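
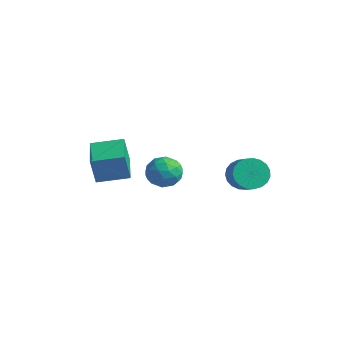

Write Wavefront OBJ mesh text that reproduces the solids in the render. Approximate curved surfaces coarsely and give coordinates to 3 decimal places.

v 0.966 4.057 -1.067
v 1.516 4.926 -1.363
v 2.745 4.411 -0.59
v 2.194 3.543 -0.293
v 1.331 5.059 -0.981
v 2.56 4.545 -0.208
v 1.084 5.019 -0.614
v 2.312 4.505 0.159
v 0.815 4.813 -0.325
v 2.044 4.299 0.448
v 0.573 4.477 -0.164
v 1.802 3.962 0.609
v 0.399 4.067 -0.159
v 1.627 3.553 0.614
v 0.323 3.656 -0.311
v 1.551 3.142 0.462
v 0.357 3.314 -0.594
v 1.586 2.8 0.179
v 0.498 3.101 -0.959
v 1.726 2.587 -0.185
v 0.719 3.053 -1.342
v 1.947 2.539 -0.569
v 0.982 3.179 -1.677
v 2.211 2.664 -0.904
v 1.243 3.456 -1.907
v 2.472 2.942 -1.134
v 1.456 3.838 -1.992
v 2.685 3.323 -1.219
v 1.584 4.257 -1.916
v 2.813 3.743 -1.143
v 1.605 4.642 -1.694
v 2.834 4.128 -0.921
v -2.243 -3.703 -0.369
v -2.244 -4.076 1.351
v -3.979 -2.414 -0.091
v -3.98 -2.787 1.629
v -1.1 -2.233 -0.049
v -1.101 -2.606 1.671
v -2.836 -0.944 0.229
v -2.837 -1.317 1.949
v 0.282 -1.356 0.646
v 1.18 -0.756 0.731
v 1.04 -2.624 1.589
v 1.938 -2.024 1.674
v 1.034 -1.721 2.187
v 0.565 -0.937 1.604
v 1.655 -2.443 0.716
v 1.186 -1.659 0.133
v 2.028 -1.428 0.774
v 1.644 -0.982 1.683
v 0.576 -2.398 0.637
v 0.192 -1.952 1.546
v 0.664 -0.945 0.606
v 1.556 -2.435 1.714
v 1.024 -2.257 2.016
v 1.552 -1.904 2.065
v 0.303 -1.051 1.119
v 0.831 -0.699 1.169
v 0.745 -1.265 2.025
v 1.389 -2.681 1.151
v 1.917 -2.329 1.201
v 0.668 -1.476 0.255
v 1.196 -1.123 0.304
v 1.475 -2.115 0.295
v 1.691 -0.987 0.681
v 2.136 -1.732 1.235
v 1.97 -1.979 0.672
v 1.694 -1.518 0.329
v 1.465 -0.725 1.215
v 1.911 -1.47 1.769
v 1.379 -1.291 2.071
v 1.104 -0.831 1.728
v 1.964 -1.12 1.24
v 0.309 -1.91 0.551
v 0.755 -2.655 1.105
v 1.116 -2.549 0.592
v 0.841 -2.089 0.249
v 0.084 -1.648 1.085
v 0.529 -2.393 1.639
v 0.526 -1.862 1.991
v 0.25 -1.401 1.648
v 0.256 -2.26 1.08
f 2 1 5
f 2 5 3
f 3 5 6
f 3 6 4
f 5 1 7
f 5 7 6
f 6 7 8
f 6 8 4
f 7 1 9
f 7 9 8
f 8 9 10
f 8 10 4
f 9 1 11
f 9 11 10
f 10 11 12
f 10 12 4
f 11 1 13
f 11 13 12
f 12 13 14
f 12 14 4
f 13 1 15
f 13 15 14
f 14 15 16
f 14 16 4
f 15 1 17
f 15 17 16
f 16 17 18
f 16 18 4
f 17 1 19
f 17 19 18
f 18 19 20
f 18 20 4
f 19 1 21
f 19 21 20
f 20 21 22
f 20 22 4
f 21 1 23
f 21 23 22
f 22 23 24
f 22 24 4
f 23 1 25
f 23 25 24
f 24 25 26
f 24 26 4
f 25 1 27
f 25 27 26
f 26 27 28
f 26 28 4
f 27 1 29
f 27 29 28
f 28 29 30
f 28 30 4
f 29 1 31
f 29 31 30
f 30 31 32
f 30 32 4
f 31 1 2
f 31 2 32
f 32 2 3
f 32 3 4
f 34 36 33
f 37 34 33
f 33 36 35
f 35 37 33
f 34 40 36
f 38 34 37
f 38 40 34
f 36 40 35
f 39 37 35
f 35 40 39
f 39 38 37
f 40 38 39
f 41 78 57
f 78 52 81
f 57 81 46
f 78 81 57
f 41 57 53
f 57 46 58
f 53 58 42
f 57 58 53
f 41 53 62
f 53 42 63
f 62 63 48
f 53 63 62
f 41 62 74
f 62 48 77
f 74 77 51
f 62 77 74
f 41 74 78
f 74 51 82
f 78 82 52
f 74 82 78
f 42 58 69
f 58 46 72
f 69 72 50
f 58 72 69
f 46 81 59
f 81 52 80
f 59 80 45
f 81 80 59
f 52 82 79
f 82 51 75
f 79 75 43
f 82 75 79
f 51 77 76
f 77 48 64
f 76 64 47
f 77 64 76
f 48 63 68
f 63 42 65
f 68 65 49
f 63 65 68
f 44 70 56
f 70 50 71
f 56 71 45
f 70 71 56
f 44 56 54
f 56 45 55
f 54 55 43
f 56 55 54
f 44 54 61
f 54 43 60
f 61 60 47
f 54 60 61
f 44 61 66
f 61 47 67
f 66 67 49
f 61 67 66
f 44 66 70
f 66 49 73
f 70 73 50
f 66 73 70
f 45 71 59
f 71 50 72
f 59 72 46
f 71 72 59
f 43 55 79
f 55 45 80
f 79 80 52
f 55 80 79
f 47 60 76
f 60 43 75
f 76 75 51
f 60 75 76
f 49 67 68
f 67 47 64
f 68 64 48
f 67 64 68
f 50 73 69
f 73 49 65
f 69 65 42
f 73 65 69



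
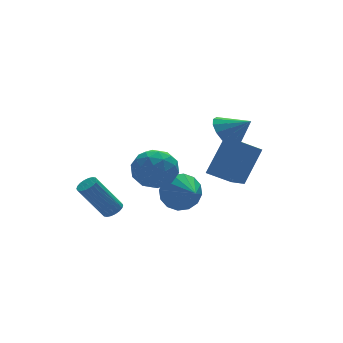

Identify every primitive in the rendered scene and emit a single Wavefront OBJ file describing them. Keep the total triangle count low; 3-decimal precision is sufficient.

v -1.549 -3.19 1.239
v -0.587 -2.775 1.408
v -1.353 -4.205 2.612
v -0.391 -3.79 2.781
v -1.258 -3.197 2.932
v -1.38 -2.57 2.084
v -0.56 -4.41 1.936
v -0.682 -3.783 1.088
v 0.025 -3.529 1.839
v -0.407 -2.779 2.455
v -1.533 -4.201 1.565
v -1.965 -3.451 2.181
v -1.085 -2.894 1.203
v -0.855 -4.086 2.817
v -1.365 -3.738 2.906
v -0.799 -3.494 3.005
v -1.551 -2.773 1.6
v -0.985 -2.529 1.7
v -1.38 -2.777 2.596
v -0.955 -4.451 2.32
v -0.389 -4.207 2.42
v -1.141 -3.486 1.015
v -0.575 -3.242 1.114
v -0.56 -4.203 1.424
v -0.16 -3.093 1.556
v -0.045 -3.689 2.363
v -0.145 -4.054 1.866
v -0.216 -3.685 1.367
v -0.414 -2.652 1.918
v -0.298 -3.248 2.725
v -0.809 -2.9 2.814
v -0.88 -2.531 2.315
v -0.054 -3.095 2.171
v -1.642 -3.732 1.295
v -1.526 -4.328 2.102
v -1.06 -4.449 1.705
v -1.131 -4.08 1.206
v -1.895 -3.291 1.657
v -1.78 -3.887 2.464
v -1.724 -3.295 2.653
v -1.795 -2.926 2.154
v -1.886 -3.885 1.849
v 1.865 0.064 -1.707
v 2.55 -0.239 -2.414
v 1.855 -1.484 -1.053
v 2.843 -0.067 -2.003
v 2.873 0.14 -1.512
v 2.633 0.327 -1.074
v 2.188 0.443 -0.806
v 1.655 0.457 -0.779
v 1.179 0.367 -1.001
v 0.887 0.194 -1.412
v 0.856 -0.013 -1.902
v 1.096 -0.199 -2.34
v 1.542 -0.316 -2.609
v 2.074 -0.33 -2.636
v 3.263 -3.286 0.096
v 2.214 -2.948 0.727
v 3.367 -1.839 -0.505
v 2.318 -1.501 0.126
v 4.382 -2.719 1.654
v 3.333 -2.381 2.285
v 4.486 -1.272 1.053
v 3.437 -0.934 1.684
v -1.093 0.694 -2.454
v -0.811 0.318 -2.21
v -1.905 0.61 -0.501
v -2.187 0.986 -0.746
v -0.688 0.514 -2.164
v -1.782 0.805 -0.455
v -0.645 0.745 -2.176
v -1.739 1.037 -0.467
v -0.69 0.967 -2.243
v -1.785 1.259 -0.534
v -0.816 1.134 -2.352
v -1.91 1.426 -0.643
v -0.996 1.214 -2.481
v -2.09 1.506 -0.773
v -1.196 1.192 -2.605
v -2.29 1.484 -0.896
v -1.375 1.07 -2.699
v -2.469 1.362 -0.99
v -1.498 0.875 -2.745
v -2.592 1.166 -1.036
v -1.541 0.643 -2.733
v -2.635 0.935 -1.024
v -1.495 0.421 -2.666
v -2.59 0.713 -0.957
v -1.37 0.254 -2.557
v -2.464 0.546 -0.848
v -1.19 0.174 -2.427
v -2.284 0.466 -0.719
v -0.99 0.196 -2.304
v -2.084 0.488 -0.595
v 2.185 -3.648 3.537
v 2.847 -3.542 2.907
v 3.015 -4.272 4.303
v 2.879 -3.157 3.185
v 2.725 -2.904 3.558
v 2.427 -2.85 3.925
v 2.064 -3.01 4.189
v 1.733 -3.341 4.277
v 1.524 -3.754 4.168
v 1.491 -4.139 3.889
v 1.645 -4.392 3.516
v 1.943 -4.446 3.149
v 2.306 -4.286 2.886
v 2.637 -3.955 2.797
f 1 38 17
f 38 12 41
f 17 41 6
f 38 41 17
f 1 17 13
f 17 6 18
f 13 18 2
f 17 18 13
f 1 13 22
f 13 2 23
f 22 23 8
f 13 23 22
f 1 22 34
f 22 8 37
f 34 37 11
f 22 37 34
f 1 34 38
f 34 11 42
f 38 42 12
f 34 42 38
f 2 18 29
f 18 6 32
f 29 32 10
f 18 32 29
f 6 41 19
f 41 12 40
f 19 40 5
f 41 40 19
f 12 42 39
f 42 11 35
f 39 35 3
f 42 35 39
f 11 37 36
f 37 8 24
f 36 24 7
f 37 24 36
f 8 23 28
f 23 2 25
f 28 25 9
f 23 25 28
f 4 30 16
f 30 10 31
f 16 31 5
f 30 31 16
f 4 16 14
f 16 5 15
f 14 15 3
f 16 15 14
f 4 14 21
f 14 3 20
f 21 20 7
f 14 20 21
f 4 21 26
f 21 7 27
f 26 27 9
f 21 27 26
f 4 26 30
f 26 9 33
f 30 33 10
f 26 33 30
f 5 31 19
f 31 10 32
f 19 32 6
f 31 32 19
f 3 15 39
f 15 5 40
f 39 40 12
f 15 40 39
f 7 20 36
f 20 3 35
f 36 35 11
f 20 35 36
f 9 27 28
f 27 7 24
f 28 24 8
f 27 24 28
f 10 33 29
f 33 9 25
f 29 25 2
f 33 25 29
f 44 43 46
f 44 46 45
f 46 43 47
f 46 47 45
f 47 43 48
f 47 48 45
f 48 43 49
f 48 49 45
f 49 43 50
f 49 50 45
f 50 43 51
f 50 51 45
f 51 43 52
f 51 52 45
f 52 43 53
f 52 53 45
f 53 43 54
f 53 54 45
f 54 43 55
f 54 55 45
f 55 43 56
f 55 56 45
f 56 43 44
f 56 44 45
f 58 60 57
f 61 58 57
f 57 60 59
f 59 61 57
f 58 64 60
f 62 58 61
f 62 64 58
f 60 64 59
f 63 61 59
f 59 64 63
f 63 62 61
f 64 62 63
f 66 65 69
f 66 69 67
f 67 69 70
f 67 70 68
f 69 65 71
f 69 71 70
f 70 71 72
f 70 72 68
f 71 65 73
f 71 73 72
f 72 73 74
f 72 74 68
f 73 65 75
f 73 75 74
f 74 75 76
f 74 76 68
f 75 65 77
f 75 77 76
f 76 77 78
f 76 78 68
f 77 65 79
f 77 79 78
f 78 79 80
f 78 80 68
f 79 65 81
f 79 81 80
f 80 81 82
f 80 82 68
f 81 65 83
f 81 83 82
f 82 83 84
f 82 84 68
f 83 65 85
f 83 85 84
f 84 85 86
f 84 86 68
f 85 65 87
f 85 87 86
f 86 87 88
f 86 88 68
f 87 65 89
f 87 89 88
f 88 89 90
f 88 90 68
f 89 65 91
f 89 91 90
f 90 91 92
f 90 92 68
f 91 65 93
f 91 93 92
f 92 93 94
f 92 94 68
f 93 65 66
f 93 66 94
f 94 66 67
f 94 67 68
f 96 95 98
f 96 98 97
f 98 95 99
f 98 99 97
f 99 95 100
f 99 100 97
f 100 95 101
f 100 101 97
f 101 95 102
f 101 102 97
f 102 95 103
f 102 103 97
f 103 95 104
f 103 104 97
f 104 95 105
f 104 105 97
f 105 95 106
f 105 106 97
f 106 95 107
f 106 107 97
f 107 95 108
f 107 108 97
f 108 95 96
f 108 96 97



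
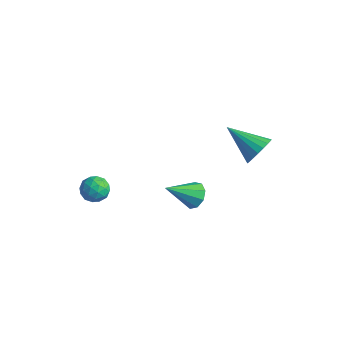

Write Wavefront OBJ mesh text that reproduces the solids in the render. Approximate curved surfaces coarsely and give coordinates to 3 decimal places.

v 2.136 3.637 2.461
v 2.569 3.383 3.208
v 0.304 3.323 3.419
v 2.528 3.778 3.259
v 2.409 4.146 3.152
v 2.236 4.412 2.908
v 2.043 4.525 2.576
v 1.868 4.463 2.221
v 1.746 4.236 1.914
v 1.702 3.892 1.715
v 1.743 3.496 1.664
v 1.862 3.129 1.771
v 2.035 2.863 2.015
v 2.228 2.75 2.347
v 2.403 2.812 2.702
v 2.525 3.038 3.009
v -3.087 -2.744 0.346
v -2.612 -2.185 0.636
v -2.848 -3.475 1.364
v -2.373 -2.916 1.654
v -3.151 -2.794 1.619
v -3.299 -2.342 0.99
v -2.161 -3.318 1.01
v -2.309 -2.866 0.381
v -2.04 -2.54 1.046
v -2.652 -2.216 1.423
v -2.808 -3.444 0.577
v -3.42 -3.12 0.954
v -2.871 -2.4 0.402
v -2.589 -3.26 1.598
v -3.047 -3.188 1.578
v -2.768 -2.86 1.748
v -3.274 -2.492 0.61
v -2.995 -2.164 0.781
v -3.312 -2.522 1.358
v -2.465 -3.496 1.219
v -2.186 -3.168 1.39
v -2.692 -2.8 0.252
v -2.413 -2.472 0.422
v -2.148 -3.138 0.642
v -2.255 -2.28 0.814
v -2.115 -2.71 1.412
v -1.99 -2.946 1.033
v -2.077 -2.681 0.663
v -2.615 -2.09 1.035
v -2.475 -2.52 1.633
v -2.932 -2.448 1.613
v -3.019 -2.182 1.243
v -2.279 -2.298 1.276
v -2.985 -3.14 0.367
v -2.845 -3.57 0.965
v -2.441 -3.478 0.757
v -2.528 -3.212 0.387
v -3.345 -2.95 0.588
v -3.205 -3.38 1.186
v -3.383 -2.979 1.337
v -3.47 -2.714 0.967
v -3.181 -3.362 0.724
v 1.747 -0.676 1.983
v 2.342 -1.121 1.826
v 1.073 -1.984 3.137
v 2.45 -0.817 2.233
v 2.229 -0.447 2.524
v 1.782 -0.184 2.561
v 1.319 -0.151 2.328
v 1.056 -0.364 1.933
v 1.116 -0.723 1.562
v 1.471 -1.06 1.387
v 1.956 -1.217 1.492
f 2 1 4
f 2 4 3
f 4 1 5
f 4 5 3
f 5 1 6
f 5 6 3
f 6 1 7
f 6 7 3
f 7 1 8
f 7 8 3
f 8 1 9
f 8 9 3
f 9 1 10
f 9 10 3
f 10 1 11
f 10 11 3
f 11 1 12
f 11 12 3
f 12 1 13
f 12 13 3
f 13 1 14
f 13 14 3
f 14 1 15
f 14 15 3
f 15 1 16
f 15 16 3
f 16 1 2
f 16 2 3
f 17 54 33
f 54 28 57
f 33 57 22
f 54 57 33
f 17 33 29
f 33 22 34
f 29 34 18
f 33 34 29
f 17 29 38
f 29 18 39
f 38 39 24
f 29 39 38
f 17 38 50
f 38 24 53
f 50 53 27
f 38 53 50
f 17 50 54
f 50 27 58
f 54 58 28
f 50 58 54
f 18 34 45
f 34 22 48
f 45 48 26
f 34 48 45
f 22 57 35
f 57 28 56
f 35 56 21
f 57 56 35
f 28 58 55
f 58 27 51
f 55 51 19
f 58 51 55
f 27 53 52
f 53 24 40
f 52 40 23
f 53 40 52
f 24 39 44
f 39 18 41
f 44 41 25
f 39 41 44
f 20 46 32
f 46 26 47
f 32 47 21
f 46 47 32
f 20 32 30
f 32 21 31
f 30 31 19
f 32 31 30
f 20 30 37
f 30 19 36
f 37 36 23
f 30 36 37
f 20 37 42
f 37 23 43
f 42 43 25
f 37 43 42
f 20 42 46
f 42 25 49
f 46 49 26
f 42 49 46
f 21 47 35
f 47 26 48
f 35 48 22
f 47 48 35
f 19 31 55
f 31 21 56
f 55 56 28
f 31 56 55
f 23 36 52
f 36 19 51
f 52 51 27
f 36 51 52
f 25 43 44
f 43 23 40
f 44 40 24
f 43 40 44
f 26 49 45
f 49 25 41
f 45 41 18
f 49 41 45
f 60 59 62
f 60 62 61
f 62 59 63
f 62 63 61
f 63 59 64
f 63 64 61
f 64 59 65
f 64 65 61
f 65 59 66
f 65 66 61
f 66 59 67
f 66 67 61
f 67 59 68
f 67 68 61
f 68 59 69
f 68 69 61
f 69 59 60
f 69 60 61



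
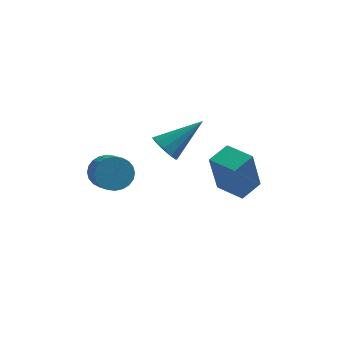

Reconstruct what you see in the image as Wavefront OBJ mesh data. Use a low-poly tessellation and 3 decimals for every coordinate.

v -0.91 2.191 0.705
v -0.377 2.107 0.128
v 0.61 2.969 1.995
v -0.572 2.553 0.089
v -0.897 2.86 0.286
v -1.226 2.912 0.642
v -1.435 2.688 1.023
v -1.443 2.275 1.282
v -1.247 1.829 1.321
v -0.923 1.521 1.124
v -0.593 1.469 0.768
v -0.385 1.693 0.387
v 2.506 0.207 -0.753
v 2.186 -0.265 1.258
v 1.401 1.034 -0.734
v 1.082 0.562 1.277
v 3.178 1.098 -0.437
v 2.859 0.626 1.574
v 2.074 1.925 -0.418
v 1.754 1.453 1.593
v -2.889 -0.897 1.296
v -2.391 -0.393 1.728
v -1.954 -1.278 2.257
v -2.451 -1.783 1.824
v -2.651 -0.406 1.921
v -2.213 -1.292 2.45
v -2.947 -0.494 2.019
v -2.509 -1.379 2.547
v -3.234 -0.644 2.007
v -2.796 -1.529 2.535
v -3.469 -0.832 1.886
v -3.031 -1.717 2.415
v -3.615 -1.03 1.676
v -3.177 -1.915 2.204
v -3.651 -1.207 1.407
v -3.213 -2.093 1.936
v -3.57 -1.338 1.122
v -3.133 -2.223 1.651
v -3.386 -1.402 0.863
v -2.949 -2.287 1.392
v -3.127 -1.388 0.67
v -2.689 -2.274 1.199
v -2.831 -1.301 0.573
v -2.393 -2.186 1.101
v -2.544 -1.151 0.585
v -2.106 -2.036 1.113
v -2.309 -0.963 0.705
v -1.871 -1.848 1.234
v -2.163 -0.765 0.916
v -1.725 -1.65 1.444
v -2.127 -0.587 1.184
v -1.689 -1.473 1.713
v -2.207 -0.457 1.469
v -1.77 -1.342 1.998
f 2 1 4
f 2 4 3
f 4 1 5
f 4 5 3
f 5 1 6
f 5 6 3
f 6 1 7
f 6 7 3
f 7 1 8
f 7 8 3
f 8 1 9
f 8 9 3
f 9 1 10
f 9 10 3
f 10 1 11
f 10 11 3
f 11 1 12
f 11 12 3
f 12 1 2
f 12 2 3
f 14 16 13
f 17 14 13
f 13 16 15
f 15 17 13
f 14 20 16
f 18 14 17
f 18 20 14
f 16 20 15
f 19 17 15
f 15 20 19
f 19 18 17
f 20 18 19
f 22 21 25
f 22 25 23
f 23 25 26
f 23 26 24
f 25 21 27
f 25 27 26
f 26 27 28
f 26 28 24
f 27 21 29
f 27 29 28
f 28 29 30
f 28 30 24
f 29 21 31
f 29 31 30
f 30 31 32
f 30 32 24
f 31 21 33
f 31 33 32
f 32 33 34
f 32 34 24
f 33 21 35
f 33 35 34
f 34 35 36
f 34 36 24
f 35 21 37
f 35 37 36
f 36 37 38
f 36 38 24
f 37 21 39
f 37 39 38
f 38 39 40
f 38 40 24
f 39 21 41
f 39 41 40
f 40 41 42
f 40 42 24
f 41 21 43
f 41 43 42
f 42 43 44
f 42 44 24
f 43 21 45
f 43 45 44
f 44 45 46
f 44 46 24
f 45 21 47
f 45 47 46
f 46 47 48
f 46 48 24
f 47 21 49
f 47 49 48
f 48 49 50
f 48 50 24
f 49 21 51
f 49 51 50
f 50 51 52
f 50 52 24
f 51 21 53
f 51 53 52
f 52 53 54
f 52 54 24
f 53 21 22
f 53 22 54
f 54 22 23
f 54 23 24



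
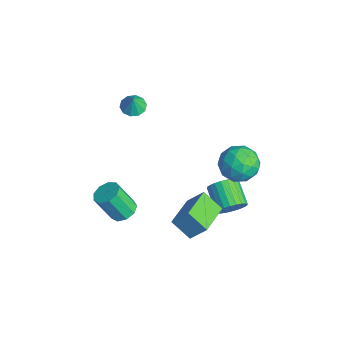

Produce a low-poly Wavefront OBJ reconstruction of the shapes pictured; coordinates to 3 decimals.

v 1.348 2.784 -2.895
v 1.753 2.506 -2.105
v 0.237 2.537 -1.316
v -0.168 2.816 -2.105
v 1.777 2.867 -2.073
v 0.261 2.898 -1.284
v 1.736 3.215 -2.167
v 0.219 3.246 -1.378
v 1.635 3.498 -2.371
v 0.119 3.529 -1.582
v 1.491 3.672 -2.655
v -0.026 3.703 -1.866
v 1.325 3.711 -2.975
v -0.191 3.742 -2.186
v 1.163 3.609 -3.283
v -0.354 3.64 -2.494
v 1.029 3.381 -3.532
v -0.488 3.412 -2.743
v 0.943 3.063 -3.684
v -0.573 3.094 -2.895
v 0.919 2.702 -3.716
v -0.597 2.733 -2.927
v 0.961 2.354 -3.622
v -0.556 2.385 -2.833
v 1.061 2.071 -3.418
v -0.455 2.102 -2.629
v 1.206 1.897 -3.134
v -0.311 1.928 -2.345
v 1.371 1.858 -2.814
v -0.145 1.889 -2.025
v 1.534 1.96 -2.506
v 0.017 1.991 -1.717
v 1.668 2.188 -2.257
v 0.151 2.219 -1.468
v -0.876 -2.808 -3.307
v -0.043 -2.932 -3.193
v -0.411 -3.816 -1.46
v -1.244 -3.692 -1.573
v -0.2 -2.421 -2.966
v -0.568 -3.305 -1.233
v -0.674 -2.091 -2.898
v -1.042 -2.974 -1.165
v -1.242 -2.096 -3.021
v -1.61 -2.98 -1.288
v -1.639 -2.435 -3.278
v -2.007 -3.318 -1.545
v -1.679 -2.948 -3.548
v -2.047 -3.832 -1.815
v -1.343 -3.396 -3.705
v -1.711 -4.28 -1.972
v -0.788 -3.569 -3.676
v -1.156 -4.452 -1.943
v -0.275 -3.386 -3.473
v -0.643 -4.269 -1.74
v 0.618 0.407 -1.986
v 1.156 1.175 -0.854
v 1.502 1.162 -2.918
v 2.041 1.929 -1.786
v 2.179 -1.089 -1.714
v 2.718 -0.322 -0.582
v 3.064 -0.335 -2.646
v 3.602 0.433 -1.514
v -0.242 4.771 -0.399
v 0.953 4.51 -0.088
v -0.713 2.79 -0.252
v 0.482 2.529 0.059
v -0.254 3.165 0.862
v 0.036 4.389 0.771
v 0.204 2.911 -1.111
v 0.494 4.135 -1.202
v 1.228 3.36 -0.528
v 0.945 3.518 0.691
v -0.705 3.782 -1.031
v -0.988 3.94 0.188
v 0.397 4.814 -0.256
v -0.157 2.486 -0.084
v -0.59 2.859 0.388
v 0.113 2.706 0.571
v -0.142 4.744 0.249
v 0.56 4.59 0.432
v -0.149 3.8 0.99
v -0.32 2.71 -0.772
v 0.382 2.556 -0.589
v 0.127 4.594 -0.911
v 0.83 4.441 -0.728
v 0.389 3.5 -1.33
v 1.261 3.985 -0.332
v 0.984 2.821 -0.246
v 0.82 3.045 -0.934
v 0.991 3.765 -0.987
v 1.094 4.078 0.385
v 0.818 2.913 0.471
v 0.385 3.287 0.943
v 0.556 4.007 0.89
v 1.256 3.402 0.126
v -0.578 4.387 -0.811
v -0.854 3.222 -0.725
v -0.316 3.293 -1.23
v -0.145 4.013 -1.283
v -0.744 4.479 -0.094
v -1.021 3.315 -0.008
v -0.751 3.535 0.647
v -0.58 4.255 0.594
v -1.016 3.898 -0.466
v -4.028 -1.1 2.898
v -3.477 -0.592 2.769
v -3.672 -1.22 3.942
v -3.855 -0.36 2.924
v -4.298 -0.41 3.07
v -4.639 -0.724 3.15
v -4.746 -1.181 3.133
v -4.579 -1.607 3.027
v -4.202 -1.839 2.872
v -3.758 -1.789 2.726
v -3.417 -1.475 2.646
v -3.31 -1.018 2.662
f 2 1 5
f 2 5 3
f 3 5 6
f 3 6 4
f 5 1 7
f 5 7 6
f 6 7 8
f 6 8 4
f 7 1 9
f 7 9 8
f 8 9 10
f 8 10 4
f 9 1 11
f 9 11 10
f 10 11 12
f 10 12 4
f 11 1 13
f 11 13 12
f 12 13 14
f 12 14 4
f 13 1 15
f 13 15 14
f 14 15 16
f 14 16 4
f 15 1 17
f 15 17 16
f 16 17 18
f 16 18 4
f 17 1 19
f 17 19 18
f 18 19 20
f 18 20 4
f 19 1 21
f 19 21 20
f 20 21 22
f 20 22 4
f 21 1 23
f 21 23 22
f 22 23 24
f 22 24 4
f 23 1 25
f 23 25 24
f 24 25 26
f 24 26 4
f 25 1 27
f 25 27 26
f 26 27 28
f 26 28 4
f 27 1 29
f 27 29 28
f 28 29 30
f 28 30 4
f 29 1 31
f 29 31 30
f 30 31 32
f 30 32 4
f 31 1 33
f 31 33 32
f 32 33 34
f 32 34 4
f 33 1 2
f 33 2 34
f 34 2 3
f 34 3 4
f 36 35 39
f 36 39 37
f 37 39 40
f 37 40 38
f 39 35 41
f 39 41 40
f 40 41 42
f 40 42 38
f 41 35 43
f 41 43 42
f 42 43 44
f 42 44 38
f 43 35 45
f 43 45 44
f 44 45 46
f 44 46 38
f 45 35 47
f 45 47 46
f 46 47 48
f 46 48 38
f 47 35 49
f 47 49 48
f 48 49 50
f 48 50 38
f 49 35 51
f 49 51 50
f 50 51 52
f 50 52 38
f 51 35 53
f 51 53 52
f 52 53 54
f 52 54 38
f 53 35 36
f 53 36 54
f 54 36 37
f 54 37 38
f 56 58 55
f 59 56 55
f 55 58 57
f 57 59 55
f 56 62 58
f 60 56 59
f 60 62 56
f 58 62 57
f 61 59 57
f 57 62 61
f 61 60 59
f 62 60 61
f 63 100 79
f 100 74 103
f 79 103 68
f 100 103 79
f 63 79 75
f 79 68 80
f 75 80 64
f 79 80 75
f 63 75 84
f 75 64 85
f 84 85 70
f 75 85 84
f 63 84 96
f 84 70 99
f 96 99 73
f 84 99 96
f 63 96 100
f 96 73 104
f 100 104 74
f 96 104 100
f 64 80 91
f 80 68 94
f 91 94 72
f 80 94 91
f 68 103 81
f 103 74 102
f 81 102 67
f 103 102 81
f 74 104 101
f 104 73 97
f 101 97 65
f 104 97 101
f 73 99 98
f 99 70 86
f 98 86 69
f 99 86 98
f 70 85 90
f 85 64 87
f 90 87 71
f 85 87 90
f 66 92 78
f 92 72 93
f 78 93 67
f 92 93 78
f 66 78 76
f 78 67 77
f 76 77 65
f 78 77 76
f 66 76 83
f 76 65 82
f 83 82 69
f 76 82 83
f 66 83 88
f 83 69 89
f 88 89 71
f 83 89 88
f 66 88 92
f 88 71 95
f 92 95 72
f 88 95 92
f 67 93 81
f 93 72 94
f 81 94 68
f 93 94 81
f 65 77 101
f 77 67 102
f 101 102 74
f 77 102 101
f 69 82 98
f 82 65 97
f 98 97 73
f 82 97 98
f 71 89 90
f 89 69 86
f 90 86 70
f 89 86 90
f 72 95 91
f 95 71 87
f 91 87 64
f 95 87 91
f 106 105 108
f 106 108 107
f 108 105 109
f 108 109 107
f 109 105 110
f 109 110 107
f 110 105 111
f 110 111 107
f 111 105 112
f 111 112 107
f 112 105 113
f 112 113 107
f 113 105 114
f 113 114 107
f 114 105 115
f 114 115 107
f 115 105 116
f 115 116 107
f 116 105 106
f 116 106 107



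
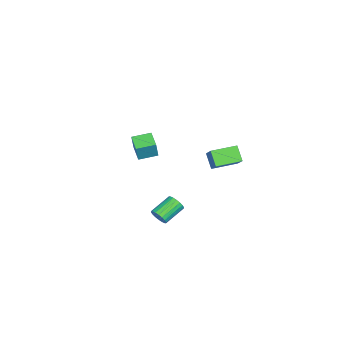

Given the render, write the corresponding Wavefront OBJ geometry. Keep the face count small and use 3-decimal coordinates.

v -0.072 2.962 -2.014
v -0.606 2.528 -1.221
v -0.88 4.195 -1.883
v -1.414 3.761 -1.089
v 0.794 3.439 -1.171
v 0.26 3.005 -0.377
v -0.014 4.672 -1.039
v -0.548 4.238 -0.246
v -3.914 -2.563 -3.77
v -3.57 -2.583 -2.684
v -4.448 -1.562 -3.583
v -4.103 -1.582 -2.496
v -2.957 -1.998 -4.064
v -2.612 -2.018 -2.977
v -3.49 -0.997 -3.876
v -3.146 -1.017 -2.79
v 4.156 1.287 -3.298
v 4.474 1.39 -2.874
v 3.462 2.056 -2.278
v 3.144 1.953 -2.702
v 4.513 1.579 -3.017
v 3.501 2.245 -2.421
v 4.482 1.71 -3.216
v 3.47 2.375 -2.62
v 4.386 1.757 -3.432
v 3.374 2.423 -2.836
v 4.245 1.711 -3.62
v 3.233 2.377 -3.025
v 4.086 1.581 -3.745
v 3.074 2.247 -3.15
v 3.941 1.393 -3.782
v 2.929 2.059 -3.186
v 3.838 1.184 -3.722
v 2.826 1.85 -3.126
v 3.799 0.995 -3.579
v 2.787 1.661 -2.983
v 3.83 0.865 -3.38
v 2.818 1.53 -2.784
v 3.926 0.817 -3.164
v 2.914 1.483 -2.568
v 4.067 0.863 -2.975
v 3.055 1.529 -2.38
v 4.226 0.993 -2.85
v 3.214 1.659 -2.255
v 4.371 1.181 -2.814
v 3.359 1.847 -2.218
f 2 4 1
f 5 2 1
f 1 4 3
f 3 5 1
f 2 8 4
f 6 2 5
f 6 8 2
f 4 8 3
f 7 5 3
f 3 8 7
f 7 6 5
f 8 6 7
f 10 12 9
f 13 10 9
f 9 12 11
f 11 13 9
f 10 16 12
f 14 10 13
f 14 16 10
f 12 16 11
f 15 13 11
f 11 16 15
f 15 14 13
f 16 14 15
f 18 17 21
f 18 21 19
f 19 21 22
f 19 22 20
f 21 17 23
f 21 23 22
f 22 23 24
f 22 24 20
f 23 17 25
f 23 25 24
f 24 25 26
f 24 26 20
f 25 17 27
f 25 27 26
f 26 27 28
f 26 28 20
f 27 17 29
f 27 29 28
f 28 29 30
f 28 30 20
f 29 17 31
f 29 31 30
f 30 31 32
f 30 32 20
f 31 17 33
f 31 33 32
f 32 33 34
f 32 34 20
f 33 17 35
f 33 35 34
f 34 35 36
f 34 36 20
f 35 17 37
f 35 37 36
f 36 37 38
f 36 38 20
f 37 17 39
f 37 39 38
f 38 39 40
f 38 40 20
f 39 17 41
f 39 41 40
f 40 41 42
f 40 42 20
f 41 17 43
f 41 43 42
f 42 43 44
f 42 44 20
f 43 17 45
f 43 45 44
f 44 45 46
f 44 46 20
f 45 17 18
f 45 18 46
f 46 18 19
f 46 19 20



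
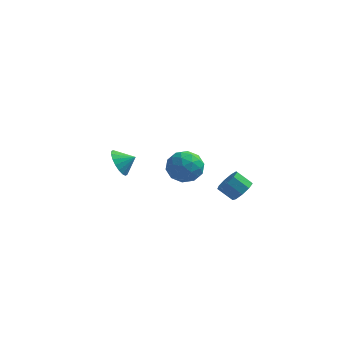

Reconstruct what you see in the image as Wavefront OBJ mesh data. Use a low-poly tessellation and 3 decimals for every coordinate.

v 1.829 -2.183 0.756
v 2.376 -3.071 0.956
v 0.824 -3.049 -0.336
v 1.371 -3.937 -0.136
v 0.752 -3.515 0.616
v 1.373 -2.98 1.291
v 1.827 -3.14 -0.671
v 2.448 -2.605 0.004
v 2.376 -3.662 0.074
v 1.711 -3.894 0.869
v 1.489 -2.226 -0.249
v 0.824 -2.458 0.546
v 2.191 -2.551 0.952
v 1.009 -3.569 -0.332
v 0.645 -3.321 0.11
v 0.967 -3.843 0.227
v 1.601 -2.498 1.149
v 1.923 -3.019 1.266
v 0.968 -3.28 1.066
v 1.277 -3.101 -0.646
v 1.599 -3.622 -0.529
v 2.233 -2.277 0.393
v 2.555 -2.799 0.51
v 2.232 -2.84 -0.446
v 2.512 -3.421 0.551
v 1.921 -3.929 -0.091
v 2.189 -3.461 -0.405
v 2.555 -3.147 -0.008
v 2.121 -3.557 1.018
v 1.531 -4.065 0.376
v 1.166 -3.817 0.818
v 1.531 -3.503 1.215
v 2.121 -3.904 0.5
v 1.669 -2.055 0.244
v 1.079 -2.563 -0.398
v 1.669 -2.617 -0.595
v 2.034 -2.303 -0.198
v 1.279 -2.191 0.711
v 0.688 -2.699 0.069
v 0.645 -2.973 0.628
v 1.011 -2.659 1.025
v 1.079 -2.216 0.12
v -3.526 2.183 -3.357
v -3.163 2.503 -4.185
v -2.654 2.417 -2.883
v -3.346 2.852 -4.021
v -3.565 3.069 -3.725
v -3.776 3.11 -3.355
v -3.938 2.967 -2.987
v -4.018 2.67 -2.691
v -4.001 2.275 -2.527
v -3.89 1.863 -2.528
v -3.707 1.514 -2.692
v -3.488 1.297 -2.989
v -3.277 1.256 -3.358
v -3.115 1.398 -3.727
v -3.035 1.696 -4.022
v -3.052 2.09 -4.186
v 4.406 -1.942 -1.783
v 4.822 -2.317 -1.254
v 3.99 -2.272 -0.568
v 3.574 -1.898 -1.097
v 4.892 -1.797 -1.203
v 4.059 -1.753 -0.517
v 4.734 -1.345 -1.424
v 3.902 -1.301 -0.737
v 4.423 -1.173 -1.812
v 3.59 -1.129 -1.126
v 4.104 -1.36 -2.187
v 3.272 -1.316 -1.501
v 3.927 -1.82 -2.373
v 3.094 -1.776 -1.687
v 3.974 -2.337 -2.283
v 3.141 -2.293 -1.597
v 4.223 -2.669 -1.959
v 3.39 -2.625 -1.273
v 4.558 -2.661 -1.553
v 3.725 -2.617 -0.866
f 1 38 17
f 38 12 41
f 17 41 6
f 38 41 17
f 1 17 13
f 17 6 18
f 13 18 2
f 17 18 13
f 1 13 22
f 13 2 23
f 22 23 8
f 13 23 22
f 1 22 34
f 22 8 37
f 34 37 11
f 22 37 34
f 1 34 38
f 34 11 42
f 38 42 12
f 34 42 38
f 2 18 29
f 18 6 32
f 29 32 10
f 18 32 29
f 6 41 19
f 41 12 40
f 19 40 5
f 41 40 19
f 12 42 39
f 42 11 35
f 39 35 3
f 42 35 39
f 11 37 36
f 37 8 24
f 36 24 7
f 37 24 36
f 8 23 28
f 23 2 25
f 28 25 9
f 23 25 28
f 4 30 16
f 30 10 31
f 16 31 5
f 30 31 16
f 4 16 14
f 16 5 15
f 14 15 3
f 16 15 14
f 4 14 21
f 14 3 20
f 21 20 7
f 14 20 21
f 4 21 26
f 21 7 27
f 26 27 9
f 21 27 26
f 4 26 30
f 26 9 33
f 30 33 10
f 26 33 30
f 5 31 19
f 31 10 32
f 19 32 6
f 31 32 19
f 3 15 39
f 15 5 40
f 39 40 12
f 15 40 39
f 7 20 36
f 20 3 35
f 36 35 11
f 20 35 36
f 9 27 28
f 27 7 24
f 28 24 8
f 27 24 28
f 10 33 29
f 33 9 25
f 29 25 2
f 33 25 29
f 44 43 46
f 44 46 45
f 46 43 47
f 46 47 45
f 47 43 48
f 47 48 45
f 48 43 49
f 48 49 45
f 49 43 50
f 49 50 45
f 50 43 51
f 50 51 45
f 51 43 52
f 51 52 45
f 52 43 53
f 52 53 45
f 53 43 54
f 53 54 45
f 54 43 55
f 54 55 45
f 55 43 56
f 55 56 45
f 56 43 57
f 56 57 45
f 57 43 58
f 57 58 45
f 58 43 44
f 58 44 45
f 60 59 63
f 60 63 61
f 61 63 64
f 61 64 62
f 63 59 65
f 63 65 64
f 64 65 66
f 64 66 62
f 65 59 67
f 65 67 66
f 66 67 68
f 66 68 62
f 67 59 69
f 67 69 68
f 68 69 70
f 68 70 62
f 69 59 71
f 69 71 70
f 70 71 72
f 70 72 62
f 71 59 73
f 71 73 72
f 72 73 74
f 72 74 62
f 73 59 75
f 73 75 74
f 74 75 76
f 74 76 62
f 75 59 77
f 75 77 76
f 76 77 78
f 76 78 62
f 77 59 60
f 77 60 78
f 78 60 61
f 78 61 62



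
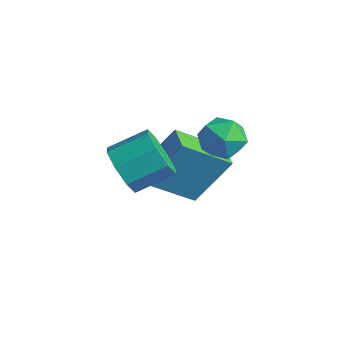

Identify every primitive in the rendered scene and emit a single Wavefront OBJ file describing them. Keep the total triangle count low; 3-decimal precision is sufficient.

v -1.523 1.031 0.415
v -0.964 2.17 2.15
v -0.834 2.616 -0.848
v -0.275 3.755 0.888
v -0.585 0.605 0.392
v -0.026 1.744 2.128
v 0.104 2.19 -0.87
v 0.663 3.329 0.865
v 1.808 2.755 3.721
v 2.117 2.363 2.954
v 1.563 1.417 4.306
v 1.872 1.025 3.539
v 2.45 1.473 4.089
v 2.602 2.299 3.727
v 1.078 1.481 3.533
v 1.23 2.307 3.171
v 1.666 1.575 2.838
v 2.513 1.57 3.181
v 1.167 2.21 4.079
v 2.014 2.205 4.422
v 0.495 -1.117 2.701
v 0.929 -1.667 3.387
v 1.459 -0.453 4.025
v 1.025 0.097 3.339
v 1.371 -1.547 2.793
v 1.901 -0.334 3.431
v 1.3 -1.176 2.145
v 1.83 0.038 2.783
v 0.757 -0.77 1.823
v 1.287 0.444 2.461
v 0.061 -0.567 2.015
v 0.591 0.647 2.653
v -0.381 -0.686 2.609
v 0.149 0.527 3.247
v -0.31 -1.058 3.257
v 0.22 0.156 3.895
v 0.233 -1.464 3.579
v 0.763 -0.25 4.217
f 2 4 1
f 5 2 1
f 1 4 3
f 3 5 1
f 2 8 4
f 6 2 5
f 6 8 2
f 4 8 3
f 7 5 3
f 3 8 7
f 7 6 5
f 8 6 7
f 9 20 14
f 9 14 10
f 9 10 16
f 9 16 19
f 9 19 20
f 10 14 18
f 14 20 13
f 20 19 11
f 19 16 15
f 16 10 17
f 12 18 13
f 12 13 11
f 12 11 15
f 12 15 17
f 12 17 18
f 13 18 14
f 11 13 20
f 15 11 19
f 17 15 16
f 18 17 10
f 22 21 25
f 22 25 23
f 23 25 26
f 23 26 24
f 25 21 27
f 25 27 26
f 26 27 28
f 26 28 24
f 27 21 29
f 27 29 28
f 28 29 30
f 28 30 24
f 29 21 31
f 29 31 30
f 30 31 32
f 30 32 24
f 31 21 33
f 31 33 32
f 32 33 34
f 32 34 24
f 33 21 35
f 33 35 34
f 34 35 36
f 34 36 24
f 35 21 37
f 35 37 36
f 36 37 38
f 36 38 24
f 37 21 22
f 37 22 38
f 38 22 23
f 38 23 24



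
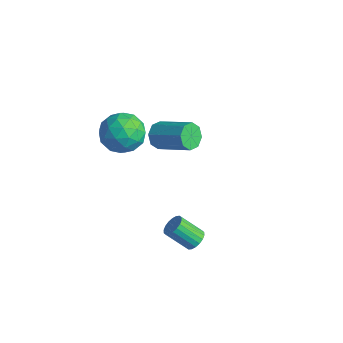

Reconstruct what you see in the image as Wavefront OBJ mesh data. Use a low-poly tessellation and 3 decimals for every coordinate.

v -2.584 0.123 -2.759
v -2.16 -0.265 -3.286
v -0.432 0.348 -2.348
v -0.856 0.737 -1.821
v -2.27 0.298 -3.451
v -0.542 0.911 -2.513
v -2.564 0.759 -3.211
v -0.836 1.372 -2.273
v -2.87 0.847 -2.706
v -1.141 1.46 -1.768
v -3.008 0.512 -2.232
v -1.28 1.125 -1.294
v -2.898 -0.051 -2.067
v -1.17 0.562 -1.129
v -2.604 -0.512 -2.307
v -0.876 0.101 -1.369
v -2.299 -0.6 -2.812
v -0.57 0.013 -1.874
v 4.007 -2.866 -3.493
v 4.471 -3.213 -3.377
v 3.696 -3.92 -2.392
v 3.233 -3.574 -2.507
v 4.503 -3.014 -3.209
v 3.728 -3.721 -2.223
v 4.437 -2.785 -3.097
v 3.663 -3.493 -2.111
v 4.286 -2.573 -3.063
v 3.512 -3.281 -2.078
v 4.08 -2.419 -3.115
v 3.305 -3.127 -2.129
v 3.86 -2.353 -3.241
v 3.085 -3.061 -2.255
v 3.668 -2.389 -3.417
v 2.893 -3.097 -2.431
v 3.544 -2.52 -3.608
v 2.769 -3.227 -2.623
v 3.512 -2.719 -3.777
v 2.737 -3.426 -2.791
v 3.577 -2.947 -3.889
v 2.803 -3.655 -2.903
v 3.728 -3.159 -3.922
v 2.954 -3.867 -2.937
v 3.935 -3.313 -3.871
v 3.16 -4.021 -2.885
v 4.155 -3.379 -3.745
v 3.38 -4.087 -2.759
v 4.347 -3.343 -3.569
v 3.572 -4.051 -2.583
v -2.256 -1.261 -0.992
v -1.216 -1.856 -0.986
v -3.164 -2.844 -0.334
v -2.124 -3.439 -0.328
v -2.311 -2.551 0.456
v -1.75 -1.573 0.049
v -2.63 -3.127 -1.369
v -2.069 -2.149 -1.776
v -1.446 -3.009 -1.219
v -1.25 -2.653 -0.091
v -3.13 -2.047 -1.229
v -2.934 -1.691 -0.101
v -1.656 -1.42 -1.047
v -2.724 -3.28 -0.273
v -2.834 -2.759 0.187
v -2.222 -3.108 0.191
v -1.971 -1.253 -0.438
v -1.359 -1.603 -0.435
v -2.003 -2.012 0.412
v -3.021 -3.097 -0.885
v -2.409 -3.447 -0.882
v -2.158 -1.592 -1.511
v -1.546 -1.941 -1.507
v -2.377 -2.688 -1.732
v -1.18 -2.447 -1.18
v -1.714 -3.377 -0.793
v -2.011 -3.194 -1.405
v -1.682 -2.619 -1.644
v -1.065 -2.238 -0.517
v -1.598 -3.168 -0.131
v -1.709 -2.646 0.33
v -1.379 -2.072 0.091
v -1.2 -2.915 -0.654
v -2.782 -1.532 -1.189
v -3.315 -2.462 -0.803
v -3.001 -2.628 -1.411
v -2.671 -2.054 -1.65
v -2.666 -1.323 -0.527
v -3.2 -2.253 -0.14
v -2.698 -2.081 0.324
v -2.369 -1.506 0.085
v -3.18 -1.785 -0.666
f 2 1 5
f 2 5 3
f 3 5 6
f 3 6 4
f 5 1 7
f 5 7 6
f 6 7 8
f 6 8 4
f 7 1 9
f 7 9 8
f 8 9 10
f 8 10 4
f 9 1 11
f 9 11 10
f 10 11 12
f 10 12 4
f 11 1 13
f 11 13 12
f 12 13 14
f 12 14 4
f 13 1 15
f 13 15 14
f 14 15 16
f 14 16 4
f 15 1 17
f 15 17 16
f 16 17 18
f 16 18 4
f 17 1 2
f 17 2 18
f 18 2 3
f 18 3 4
f 20 19 23
f 20 23 21
f 21 23 24
f 21 24 22
f 23 19 25
f 23 25 24
f 24 25 26
f 24 26 22
f 25 19 27
f 25 27 26
f 26 27 28
f 26 28 22
f 27 19 29
f 27 29 28
f 28 29 30
f 28 30 22
f 29 19 31
f 29 31 30
f 30 31 32
f 30 32 22
f 31 19 33
f 31 33 32
f 32 33 34
f 32 34 22
f 33 19 35
f 33 35 34
f 34 35 36
f 34 36 22
f 35 19 37
f 35 37 36
f 36 37 38
f 36 38 22
f 37 19 39
f 37 39 38
f 38 39 40
f 38 40 22
f 39 19 41
f 39 41 40
f 40 41 42
f 40 42 22
f 41 19 43
f 41 43 42
f 42 43 44
f 42 44 22
f 43 19 45
f 43 45 44
f 44 45 46
f 44 46 22
f 45 19 47
f 45 47 46
f 46 47 48
f 46 48 22
f 47 19 20
f 47 20 48
f 48 20 21
f 48 21 22
f 49 86 65
f 86 60 89
f 65 89 54
f 86 89 65
f 49 65 61
f 65 54 66
f 61 66 50
f 65 66 61
f 49 61 70
f 61 50 71
f 70 71 56
f 61 71 70
f 49 70 82
f 70 56 85
f 82 85 59
f 70 85 82
f 49 82 86
f 82 59 90
f 86 90 60
f 82 90 86
f 50 66 77
f 66 54 80
f 77 80 58
f 66 80 77
f 54 89 67
f 89 60 88
f 67 88 53
f 89 88 67
f 60 90 87
f 90 59 83
f 87 83 51
f 90 83 87
f 59 85 84
f 85 56 72
f 84 72 55
f 85 72 84
f 56 71 76
f 71 50 73
f 76 73 57
f 71 73 76
f 52 78 64
f 78 58 79
f 64 79 53
f 78 79 64
f 52 64 62
f 64 53 63
f 62 63 51
f 64 63 62
f 52 62 69
f 62 51 68
f 69 68 55
f 62 68 69
f 52 69 74
f 69 55 75
f 74 75 57
f 69 75 74
f 52 74 78
f 74 57 81
f 78 81 58
f 74 81 78
f 53 79 67
f 79 58 80
f 67 80 54
f 79 80 67
f 51 63 87
f 63 53 88
f 87 88 60
f 63 88 87
f 55 68 84
f 68 51 83
f 84 83 59
f 68 83 84
f 57 75 76
f 75 55 72
f 76 72 56
f 75 72 76
f 58 81 77
f 81 57 73
f 77 73 50
f 81 73 77



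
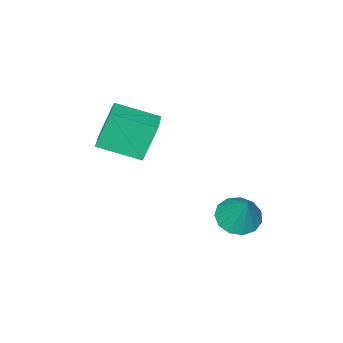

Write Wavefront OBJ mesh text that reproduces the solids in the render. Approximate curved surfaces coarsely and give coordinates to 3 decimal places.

v 1.936 2.08 -2.773
v 2.935 1.877 -2.923
v 2.364 2.94 -1.087
v 2.836 2.396 -3.162
v 2.451 2.815 -3.278
v 1.902 3 -3.234
v 1.365 2.893 -3.043
v 1.009 2.528 -2.766
v 0.947 2.02 -2.491
v 1.2 1.532 -2.306
v 1.686 1.217 -2.269
v 2.252 1.176 -2.391
v 2.717 1.422 -2.635
v 2.927 -2.388 -0.272
v 2.272 -2.106 1.607
v 3.921 -1.597 -0.043
v 3.265 -1.316 1.836
v 4.095 -4.044 0.384
v 3.439 -3.763 2.263
v 5.088 -3.254 0.613
v 4.433 -2.972 2.492
f 2 1 4
f 2 4 3
f 4 1 5
f 4 5 3
f 5 1 6
f 5 6 3
f 6 1 7
f 6 7 3
f 7 1 8
f 7 8 3
f 8 1 9
f 8 9 3
f 9 1 10
f 9 10 3
f 10 1 11
f 10 11 3
f 11 1 12
f 11 12 3
f 12 1 13
f 12 13 3
f 13 1 2
f 13 2 3
f 15 17 14
f 18 15 14
f 14 17 16
f 16 18 14
f 15 21 17
f 19 15 18
f 19 21 15
f 17 21 16
f 20 18 16
f 16 21 20
f 20 19 18
f 21 19 20



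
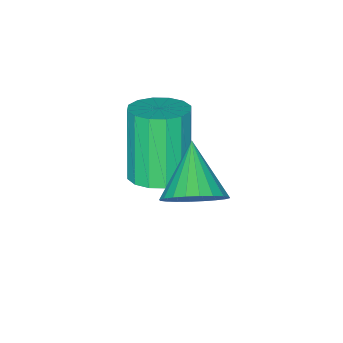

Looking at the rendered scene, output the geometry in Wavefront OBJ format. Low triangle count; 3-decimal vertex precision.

v 2.39 -0.6 0.17
v 2.734 -0.041 0.44
v 2.213 -0.56 2.18
v 1.87 -1.12 1.91
v 2.393 0.08 0.374
v 1.872 -0.44 2.114
v 2.052 0.018 0.253
v 1.531 -0.502 1.994
v 1.801 -0.209 0.11
v 1.28 -0.729 1.851
v 1.708 -0.541 -0.017
v 1.187 -1.061 1.724
v 1.798 -0.889 -0.094
v 1.277 -1.409 1.647
v 2.047 -1.16 -0.1
v 1.526 -1.679 1.64
v 2.388 -1.28 -0.034
v 1.867 -1.8 1.706
v 2.729 -1.218 0.086
v 2.208 -1.738 1.827
v 2.98 -0.991 0.229
v 2.459 -1.511 1.97
v 3.073 -0.659 0.356
v 2.552 -1.179 2.097
v 2.983 -0.311 0.433
v 2.462 -0.831 2.174
v 3.126 1.196 1.373
v 3.747 0.912 1.657
v 2.354 0.344 2.207
v 3.698 1.132 1.838
v 3.562 1.362 1.947
v 3.36 1.567 1.969
v 3.122 1.715 1.901
v 2.884 1.785 1.752
v 2.683 1.764 1.545
v 2.55 1.658 1.313
v 2.504 1.481 1.089
v 2.553 1.26 0.909
v 2.689 1.03 0.799
v 2.891 0.826 0.777
v 3.129 0.677 0.846
v 3.367 0.608 0.995
v 3.568 0.628 1.201
v 3.701 0.735 1.434
f 2 1 5
f 2 5 3
f 3 5 6
f 3 6 4
f 5 1 7
f 5 7 6
f 6 7 8
f 6 8 4
f 7 1 9
f 7 9 8
f 8 9 10
f 8 10 4
f 9 1 11
f 9 11 10
f 10 11 12
f 10 12 4
f 11 1 13
f 11 13 12
f 12 13 14
f 12 14 4
f 13 1 15
f 13 15 14
f 14 15 16
f 14 16 4
f 15 1 17
f 15 17 16
f 16 17 18
f 16 18 4
f 17 1 19
f 17 19 18
f 18 19 20
f 18 20 4
f 19 1 21
f 19 21 20
f 20 21 22
f 20 22 4
f 21 1 23
f 21 23 22
f 22 23 24
f 22 24 4
f 23 1 25
f 23 25 24
f 24 25 26
f 24 26 4
f 25 1 2
f 25 2 26
f 26 2 3
f 26 3 4
f 28 27 30
f 28 30 29
f 30 27 31
f 30 31 29
f 31 27 32
f 31 32 29
f 32 27 33
f 32 33 29
f 33 27 34
f 33 34 29
f 34 27 35
f 34 35 29
f 35 27 36
f 35 36 29
f 36 27 37
f 36 37 29
f 37 27 38
f 37 38 29
f 38 27 39
f 38 39 29
f 39 27 40
f 39 40 29
f 40 27 41
f 40 41 29
f 41 27 42
f 41 42 29
f 42 27 43
f 42 43 29
f 43 27 44
f 43 44 29
f 44 27 28
f 44 28 29



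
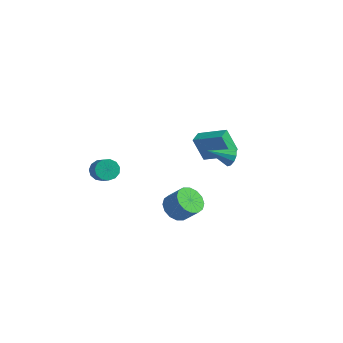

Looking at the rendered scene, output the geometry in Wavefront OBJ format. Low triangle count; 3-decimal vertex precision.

v 2.987 0.951 -1.358
v 3.261 0.487 -1.543
v 2.033 0.109 -0.662
v 3.403 0.581 -1.235
v 3.386 0.817 -0.973
v 3.216 1.103 -0.858
v 2.959 1.332 -0.934
v 2.713 1.415 -1.172
v 2.571 1.321 -1.48
v 2.588 1.086 -1.742
v 2.758 0.799 -1.857
v 3.015 0.57 -1.781
v 0.134 2.867 -3.92
v -0.481 2.725 -2.493
v -0.026 3.661 -3.91
v -0.641 3.519 -2.483
v 1.741 3.181 -3.197
v 1.126 3.039 -1.77
v 1.581 3.975 -3.187
v 0.966 3.833 -1.76
v -2.72 -2.548 -2.491
v -2.253 -2.533 -2.971
v -1.452 -3.117 -2.209
v -1.92 -3.132 -1.729
v -2.211 -2.215 -2.771
v -1.41 -2.799 -2.009
v -2.331 -2.003 -2.482
v -1.53 -2.587 -1.721
v -2.574 -1.964 -2.197
v -1.774 -2.548 -1.435
v -2.864 -2.111 -2.004
v -2.063 -2.695 -1.242
v -3.108 -2.396 -1.966
v -2.308 -2.98 -1.205
v -3.229 -2.73 -2.095
v -2.429 -3.314 -1.333
v -3.189 -3.006 -2.349
v -2.388 -3.59 -1.588
v -2.999 -3.136 -2.649
v -2.199 -3.72 -1.887
v -2.722 -3.08 -2.898
v -1.921 -3.664 -2.136
v -2.443 -2.855 -3.018
v -1.642 -3.439 -2.256
v 2.77 -3.898 -2.176
v 3.211 -4.525 -2.518
v 4.011 -4.45 -1.627
v 3.57 -3.822 -1.284
v 3.375 -4.163 -2.695
v 4.174 -4.088 -1.804
v 3.376 -3.73 -2.733
v 4.175 -3.655 -1.841
v 3.215 -3.342 -2.622
v 4.015 -3.266 -1.73
v 2.935 -3.102 -2.391
v 3.734 -3.027 -1.499
v 2.611 -3.076 -2.102
v 3.41 -3.001 -1.21
v 2.329 -3.27 -1.833
v 3.129 -3.195 -0.942
v 2.166 -3.632 -1.656
v 2.965 -3.557 -0.765
v 2.165 -4.065 -1.619
v 2.964 -3.99 -0.727
v 2.325 -4.454 -1.73
v 3.125 -4.378 -0.838
v 2.606 -4.693 -1.961
v 3.405 -4.618 -1.069
v 2.93 -4.719 -2.25
v 3.729 -4.644 -1.358
f 2 1 4
f 2 4 3
f 4 1 5
f 4 5 3
f 5 1 6
f 5 6 3
f 6 1 7
f 6 7 3
f 7 1 8
f 7 8 3
f 8 1 9
f 8 9 3
f 9 1 10
f 9 10 3
f 10 1 11
f 10 11 3
f 11 1 12
f 11 12 3
f 12 1 2
f 12 2 3
f 14 16 13
f 17 14 13
f 13 16 15
f 15 17 13
f 14 20 16
f 18 14 17
f 18 20 14
f 16 20 15
f 19 17 15
f 15 20 19
f 19 18 17
f 20 18 19
f 22 21 25
f 22 25 23
f 23 25 26
f 23 26 24
f 25 21 27
f 25 27 26
f 26 27 28
f 26 28 24
f 27 21 29
f 27 29 28
f 28 29 30
f 28 30 24
f 29 21 31
f 29 31 30
f 30 31 32
f 30 32 24
f 31 21 33
f 31 33 32
f 32 33 34
f 32 34 24
f 33 21 35
f 33 35 34
f 34 35 36
f 34 36 24
f 35 21 37
f 35 37 36
f 36 37 38
f 36 38 24
f 37 21 39
f 37 39 38
f 38 39 40
f 38 40 24
f 39 21 41
f 39 41 40
f 40 41 42
f 40 42 24
f 41 21 43
f 41 43 42
f 42 43 44
f 42 44 24
f 43 21 22
f 43 22 44
f 44 22 23
f 44 23 24
f 46 45 49
f 46 49 47
f 47 49 50
f 47 50 48
f 49 45 51
f 49 51 50
f 50 51 52
f 50 52 48
f 51 45 53
f 51 53 52
f 52 53 54
f 52 54 48
f 53 45 55
f 53 55 54
f 54 55 56
f 54 56 48
f 55 45 57
f 55 57 56
f 56 57 58
f 56 58 48
f 57 45 59
f 57 59 58
f 58 59 60
f 58 60 48
f 59 45 61
f 59 61 60
f 60 61 62
f 60 62 48
f 61 45 63
f 61 63 62
f 62 63 64
f 62 64 48
f 63 45 65
f 63 65 64
f 64 65 66
f 64 66 48
f 65 45 67
f 65 67 66
f 66 67 68
f 66 68 48
f 67 45 69
f 67 69 68
f 68 69 70
f 68 70 48
f 69 45 46
f 69 46 70
f 70 46 47
f 70 47 48



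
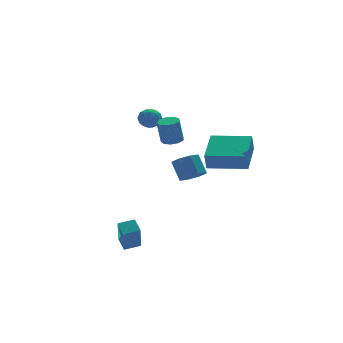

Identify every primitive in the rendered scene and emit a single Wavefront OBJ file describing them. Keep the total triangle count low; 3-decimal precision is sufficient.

v -0.58 3.066 2.484
v -0.095 3.253 2.894
v -0.685 2.147 3.026
v -0.2 2.334 3.436
v -0.783 2.647 3.449
v -0.718 3.215 3.115
v -0.062 2.185 2.805
v 0.003 2.753 2.471
v 0.226 2.708 3.093
v -0.22 2.993 3.491
v -0.56 2.407 2.429
v -1.006 2.692 2.827
v -0.328 3.24 2.642
v -0.452 2.16 3.278
v -0.795 2.344 3.286
v -0.509 2.453 3.527
v -0.695 3.218 2.771
v -0.409 3.328 3.012
v -0.814 2.972 3.339
v -0.371 2.072 2.908
v -0.085 2.182 3.149
v -0.271 2.947 2.393
v 0.015 3.056 2.634
v 0.034 2.428 2.581
v 0.146 3.029 3
v 0.084 2.489 3.318
v 0.165 2.402 2.947
v 0.203 2.736 2.75
v -0.116 3.197 3.234
v -0.178 2.657 3.552
v -0.521 2.841 3.56
v -0.483 3.175 3.363
v 0.072 2.877 3.35
v -0.602 2.743 2.368
v -0.664 2.203 2.686
v -0.297 2.225 2.557
v -0.259 2.559 2.36
v -0.864 2.911 2.602
v -0.926 2.371 2.92
v -0.983 2.664 3.17
v -0.945 2.998 2.973
v -0.852 2.523 2.57
v -3.946 -2.387 -3.397
v -4.278 -3.116 -1.943
v -3.924 -1.647 -3.021
v -4.257 -2.376 -1.567
v -3.103 -2.484 -3.253
v -3.436 -3.213 -1.799
v -3.082 -1.744 -2.877
v -3.414 -2.473 -1.423
v -0.923 -1.311 3.02
v -0.473 -0.972 3.105
v -0.706 -0.99 4.424
v -1.157 -1.329 4.34
v -0.793 -0.757 3.051
v -1.027 -0.775 4.37
v -1.175 -0.801 2.983
v -1.408 -0.819 4.302
v -1.438 -1.083 2.932
v -1.672 -1.102 4.252
v -1.461 -1.472 2.923
v -1.695 -1.491 4.242
v -1.232 -1.786 2.959
v -1.466 -1.804 4.278
v -0.858 -1.877 3.024
v -1.092 -1.896 4.343
v -0.515 -1.703 3.087
v -0.749 -1.722 4.406
v -0.363 -1.346 3.119
v -0.597 -1.364 4.438
v 2.911 -1.853 0.608
v 2.697 -2.053 1.574
v 1.207 -0.649 0.48
v 0.993 -0.849 1.446
v 4.027 -0.211 1.194
v 3.813 -0.411 2.16
v 2.323 0.993 1.066
v 2.109 0.793 2.032
v 1.282 1.109 -0.805
v 2.059 1.153 -0.754
v 1.955 1.895 0.196
v 1.178 1.851 0.145
v 1.83 1.574 -1.108
v 1.725 2.316 -0.158
v 1.28 1.724 -1.285
v 1.175 2.466 -0.335
v 0.731 1.513 -1.181
v 0.626 2.255 -0.231
v 0.505 1.065 -0.856
v 0.401 1.807 0.094
v 0.735 0.644 -0.502
v 0.63 1.386 0.448
v 1.285 0.494 -0.325
v 1.18 1.236 0.625
v 1.834 0.705 -0.429
v 1.729 1.447 0.521
f 1 38 17
f 38 12 41
f 17 41 6
f 38 41 17
f 1 17 13
f 17 6 18
f 13 18 2
f 17 18 13
f 1 13 22
f 13 2 23
f 22 23 8
f 13 23 22
f 1 22 34
f 22 8 37
f 34 37 11
f 22 37 34
f 1 34 38
f 34 11 42
f 38 42 12
f 34 42 38
f 2 18 29
f 18 6 32
f 29 32 10
f 18 32 29
f 6 41 19
f 41 12 40
f 19 40 5
f 41 40 19
f 12 42 39
f 42 11 35
f 39 35 3
f 42 35 39
f 11 37 36
f 37 8 24
f 36 24 7
f 37 24 36
f 8 23 28
f 23 2 25
f 28 25 9
f 23 25 28
f 4 30 16
f 30 10 31
f 16 31 5
f 30 31 16
f 4 16 14
f 16 5 15
f 14 15 3
f 16 15 14
f 4 14 21
f 14 3 20
f 21 20 7
f 14 20 21
f 4 21 26
f 21 7 27
f 26 27 9
f 21 27 26
f 4 26 30
f 26 9 33
f 30 33 10
f 26 33 30
f 5 31 19
f 31 10 32
f 19 32 6
f 31 32 19
f 3 15 39
f 15 5 40
f 39 40 12
f 15 40 39
f 7 20 36
f 20 3 35
f 36 35 11
f 20 35 36
f 9 27 28
f 27 7 24
f 28 24 8
f 27 24 28
f 10 33 29
f 33 9 25
f 29 25 2
f 33 25 29
f 44 46 43
f 47 44 43
f 43 46 45
f 45 47 43
f 44 50 46
f 48 44 47
f 48 50 44
f 46 50 45
f 49 47 45
f 45 50 49
f 49 48 47
f 50 48 49
f 52 51 55
f 52 55 53
f 53 55 56
f 53 56 54
f 55 51 57
f 55 57 56
f 56 57 58
f 56 58 54
f 57 51 59
f 57 59 58
f 58 59 60
f 58 60 54
f 59 51 61
f 59 61 60
f 60 61 62
f 60 62 54
f 61 51 63
f 61 63 62
f 62 63 64
f 62 64 54
f 63 51 65
f 63 65 64
f 64 65 66
f 64 66 54
f 65 51 67
f 65 67 66
f 66 67 68
f 66 68 54
f 67 51 69
f 67 69 68
f 68 69 70
f 68 70 54
f 69 51 52
f 69 52 70
f 70 52 53
f 70 53 54
f 72 74 71
f 75 72 71
f 71 74 73
f 73 75 71
f 72 78 74
f 76 72 75
f 76 78 72
f 74 78 73
f 77 75 73
f 73 78 77
f 77 76 75
f 78 76 77
f 80 79 83
f 80 83 81
f 81 83 84
f 81 84 82
f 83 79 85
f 83 85 84
f 84 85 86
f 84 86 82
f 85 79 87
f 85 87 86
f 86 87 88
f 86 88 82
f 87 79 89
f 87 89 88
f 88 89 90
f 88 90 82
f 89 79 91
f 89 91 90
f 90 91 92
f 90 92 82
f 91 79 93
f 91 93 92
f 92 93 94
f 92 94 82
f 93 79 95
f 93 95 94
f 94 95 96
f 94 96 82
f 95 79 80
f 95 80 96
f 96 80 81
f 96 81 82



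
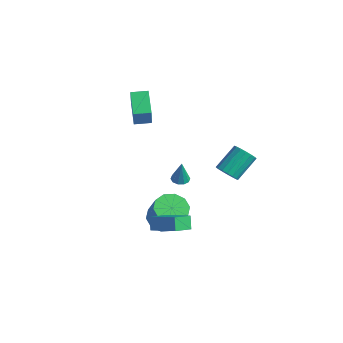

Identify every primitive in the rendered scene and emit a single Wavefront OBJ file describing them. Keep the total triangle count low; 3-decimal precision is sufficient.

v -3.629 0.145 2.099
v -3.051 -0.286 3.391
v -4.915 0.858 2.912
v -4.337 0.426 4.204
v -3.123 0.994 2.156
v -2.545 0.562 3.448
v -4.409 1.706 2.969
v -3.831 1.275 4.261
v -3.966 3.54 -4.028
v -3.455 3.751 -4.112
v -3.674 3.42 -2.532
v -3.67 4.015 -4.048
v -3.999 4.097 -3.978
v -4.315 3.966 -3.926
v -4.498 3.672 -3.914
v -4.478 3.328 -3.945
v -4.263 3.065 -4.009
v -3.934 2.983 -4.079
v -3.618 3.114 -4.131
v -3.434 3.407 -4.143
v 1.341 -2.285 -2.596
v 0.937 -2.043 -1.865
v 1.212 -1.167 -3.038
v 0.808 -0.924 -2.307
v 2.932 -1.816 -1.873
v 2.528 -1.573 -1.142
v 2.803 -0.697 -2.315
v 2.399 -0.455 -1.584
v 1.484 2.637 -0.05
v 1.818 3.072 -0.533
v 1.709 4.398 0.588
v 1.376 3.963 1.07
v 1.478 3.108 -0.608
v 1.37 4.434 0.512
v 1.14 3.036 -0.556
v 1.032 4.362 0.565
v 0.881 2.872 -0.388
v 0.773 4.199 0.733
v 0.76 2.655 -0.142
v 0.652 3.982 0.979
v 0.805 2.434 0.124
v 0.697 3.76 1.245
v 1.006 2.259 0.351
v 0.897 3.585 1.471
v 1.316 2.17 0.485
v 1.207 3.497 1.606
v 1.665 2.189 0.497
v 1.556 3.515 1.618
v 1.972 2.31 0.384
v 1.863 3.637 1.504
v 2.168 2.506 0.171
v 2.059 3.833 1.291
v 2.207 2.732 -0.093
v 2.098 4.059 1.028
v 2.08 2.936 -0.347
v 1.972 4.263 0.774
v -1.128 0.36 -4.254
v -0.294 0.294 -4.838
v 0.782 0.034 -3.269
v -0.052 0.1 -2.686
v -0.375 0.899 -4.682
v 0.701 0.639 -3.113
v -0.744 1.299 -4.362
v 0.333 1.039 -2.794
v -1.26 1.34 -4.002
v -0.183 1.079 -2.433
v -1.725 1.006 -3.737
v -0.648 0.746 -2.169
v -1.962 0.426 -3.671
v -0.886 0.166 -2.102
v -1.881 -0.179 -3.827
v -0.805 -0.439 -2.258
v -1.513 -0.579 -4.146
v -0.436 -0.839 -2.578
v -0.997 -0.619 -4.507
v 0.08 -0.88 -2.938
v -0.532 -0.286 -4.771
v 0.545 -0.546 -3.203
f 2 4 1
f 5 2 1
f 1 4 3
f 3 5 1
f 2 8 4
f 6 2 5
f 6 8 2
f 4 8 3
f 7 5 3
f 3 8 7
f 7 6 5
f 8 6 7
f 10 9 12
f 10 12 11
f 12 9 13
f 12 13 11
f 13 9 14
f 13 14 11
f 14 9 15
f 14 15 11
f 15 9 16
f 15 16 11
f 16 9 17
f 16 17 11
f 17 9 18
f 17 18 11
f 18 9 19
f 18 19 11
f 19 9 20
f 19 20 11
f 20 9 10
f 20 10 11
f 22 24 21
f 25 22 21
f 21 24 23
f 23 25 21
f 22 28 24
f 26 22 25
f 26 28 22
f 24 28 23
f 27 25 23
f 23 28 27
f 27 26 25
f 28 26 27
f 30 29 33
f 30 33 31
f 31 33 34
f 31 34 32
f 33 29 35
f 33 35 34
f 34 35 36
f 34 36 32
f 35 29 37
f 35 37 36
f 36 37 38
f 36 38 32
f 37 29 39
f 37 39 38
f 38 39 40
f 38 40 32
f 39 29 41
f 39 41 40
f 40 41 42
f 40 42 32
f 41 29 43
f 41 43 42
f 42 43 44
f 42 44 32
f 43 29 45
f 43 45 44
f 44 45 46
f 44 46 32
f 45 29 47
f 45 47 46
f 46 47 48
f 46 48 32
f 47 29 49
f 47 49 48
f 48 49 50
f 48 50 32
f 49 29 51
f 49 51 50
f 50 51 52
f 50 52 32
f 51 29 53
f 51 53 52
f 52 53 54
f 52 54 32
f 53 29 55
f 53 55 54
f 54 55 56
f 54 56 32
f 55 29 30
f 55 30 56
f 56 30 31
f 56 31 32
f 58 57 61
f 58 61 59
f 59 61 62
f 59 62 60
f 61 57 63
f 61 63 62
f 62 63 64
f 62 64 60
f 63 57 65
f 63 65 64
f 64 65 66
f 64 66 60
f 65 57 67
f 65 67 66
f 66 67 68
f 66 68 60
f 67 57 69
f 67 69 68
f 68 69 70
f 68 70 60
f 69 57 71
f 69 71 70
f 70 71 72
f 70 72 60
f 71 57 73
f 71 73 72
f 72 73 74
f 72 74 60
f 73 57 75
f 73 75 74
f 74 75 76
f 74 76 60
f 75 57 77
f 75 77 76
f 76 77 78
f 76 78 60
f 77 57 58
f 77 58 78
f 78 58 59
f 78 59 60



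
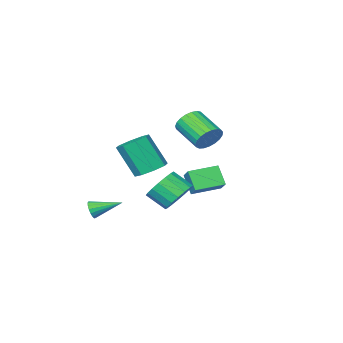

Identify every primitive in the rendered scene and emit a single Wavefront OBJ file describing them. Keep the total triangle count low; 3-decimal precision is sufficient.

v -3.794 -1.934 1.686
v -3.021 -1.631 2.128
v -2.834 -3.402 3.015
v -3.606 -3.706 2.574
v -3.303 -1.534 2.381
v -3.115 -3.305 3.269
v -3.669 -1.506 2.514
v -3.482 -3.278 3.402
v -4.057 -1.553 2.504
v -3.87 -3.324 3.391
v -4.4 -1.665 2.352
v -4.212 -3.436 3.24
v -4.638 -1.824 2.085
v -4.45 -3.595 2.973
v -4.729 -2.002 1.75
v -4.542 -3.773 2.638
v -4.659 -2.168 1.403
v -4.472 -3.939 2.291
v -4.44 -2.294 1.105
v -4.252 -4.065 1.993
v -4.108 -2.358 0.908
v -3.921 -4.129 1.796
v -3.723 -2.348 0.845
v -3.535 -4.12 1.733
v -3.349 -2.267 0.928
v -3.162 -4.039 1.816
v -3.053 -2.129 1.142
v -2.865 -3.9 2.029
v -2.884 -1.957 1.449
v -2.697 -3.728 2.337
v -2.873 -1.781 1.798
v -2.686 -3.552 2.686
v -4.004 -1.042 -1.893
v -4.079 -1.893 -0.759
v -3.682 -0.127 -1.185
v -3.757 -0.979 -0.051
v -2.283 -1.481 -2.109
v -2.358 -2.333 -0.975
v -1.961 -0.567 -1.401
v -2.036 -1.418 -0.267
v 1.865 3.708 0.512
v 2.456 4.488 0.944
v 3.066 3.572 1.761
v 2.475 2.792 1.328
v 2.038 4.473 1.24
v 2.648 3.557 2.056
v 1.581 4.282 1.368
v 2.191 3.367 2.185
v 1.188 3.961 1.301
v 1.798 3.045 2.117
v 0.95 3.581 1.052
v 1.56 2.665 1.869
v 0.922 3.23 0.68
v 1.532 2.315 1.497
v 1.11 2.989 0.27
v 1.72 2.073 1.086
v 1.471 2.912 -0.086
v 2.081 1.997 0.731
v 1.922 3.018 -0.304
v 2.532 2.102 0.512
v 2.36 3.282 -0.336
v 2.97 2.366 0.481
v 2.685 3.643 -0.173
v 3.295 2.727 0.643
v 2.821 4.019 0.146
v 3.431 3.104 0.963
v 2.739 4.324 0.55
v 3.349 3.409 1.366
v 2.759 2.407 2.234
v 3.621 2.186 1.872
v 4.162 1.233 3.745
v 3.301 1.453 4.106
v 3.616 2.84 2.207
v 4.157 1.887 4.079
v 3.109 3.24 2.557
v 3.65 2.287 4.43
v 2.397 3.152 2.718
v 2.939 2.199 4.591
v 1.898 2.627 2.595
v 2.439 1.674 4.468
v 1.903 1.973 2.261
v 2.444 1.02 4.133
v 2.41 1.573 1.91
v 2.951 0.62 3.783
v 3.121 1.661 1.749
v 3.663 0.708 3.622
v 3.908 -1.819 -1.973
v 4.237 -1.65 -1.488
v 2.552 -0.861 -1.387
v 4.296 -1.445 -1.687
v 4.266 -1.325 -1.952
v 4.154 -1.318 -2.221
v 3.985 -1.426 -2.434
v 3.799 -1.624 -2.541
v 3.638 -1.866 -2.518
v 3.539 -2.098 -2.371
v 3.524 -2.265 -2.132
v 3.597 -2.33 -1.857
v 3.741 -2.278 -1.609
v 3.924 -2.121 -1.444
v 4.102 -1.894 -1.4
f 2 1 5
f 2 5 3
f 3 5 6
f 3 6 4
f 5 1 7
f 5 7 6
f 6 7 8
f 6 8 4
f 7 1 9
f 7 9 8
f 8 9 10
f 8 10 4
f 9 1 11
f 9 11 10
f 10 11 12
f 10 12 4
f 11 1 13
f 11 13 12
f 12 13 14
f 12 14 4
f 13 1 15
f 13 15 14
f 14 15 16
f 14 16 4
f 15 1 17
f 15 17 16
f 16 17 18
f 16 18 4
f 17 1 19
f 17 19 18
f 18 19 20
f 18 20 4
f 19 1 21
f 19 21 20
f 20 21 22
f 20 22 4
f 21 1 23
f 21 23 22
f 22 23 24
f 22 24 4
f 23 1 25
f 23 25 24
f 24 25 26
f 24 26 4
f 25 1 27
f 25 27 26
f 26 27 28
f 26 28 4
f 27 1 29
f 27 29 28
f 28 29 30
f 28 30 4
f 29 1 31
f 29 31 30
f 30 31 32
f 30 32 4
f 31 1 2
f 31 2 32
f 32 2 3
f 32 3 4
f 34 36 33
f 37 34 33
f 33 36 35
f 35 37 33
f 34 40 36
f 38 34 37
f 38 40 34
f 36 40 35
f 39 37 35
f 35 40 39
f 39 38 37
f 40 38 39
f 42 41 45
f 42 45 43
f 43 45 46
f 43 46 44
f 45 41 47
f 45 47 46
f 46 47 48
f 46 48 44
f 47 41 49
f 47 49 48
f 48 49 50
f 48 50 44
f 49 41 51
f 49 51 50
f 50 51 52
f 50 52 44
f 51 41 53
f 51 53 52
f 52 53 54
f 52 54 44
f 53 41 55
f 53 55 54
f 54 55 56
f 54 56 44
f 55 41 57
f 55 57 56
f 56 57 58
f 56 58 44
f 57 41 59
f 57 59 58
f 58 59 60
f 58 60 44
f 59 41 61
f 59 61 60
f 60 61 62
f 60 62 44
f 61 41 63
f 61 63 62
f 62 63 64
f 62 64 44
f 63 41 65
f 63 65 64
f 64 65 66
f 64 66 44
f 65 41 67
f 65 67 66
f 66 67 68
f 66 68 44
f 67 41 42
f 67 42 68
f 68 42 43
f 68 43 44
f 70 69 73
f 70 73 71
f 71 73 74
f 71 74 72
f 73 69 75
f 73 75 74
f 74 75 76
f 74 76 72
f 75 69 77
f 75 77 76
f 76 77 78
f 76 78 72
f 77 69 79
f 77 79 78
f 78 79 80
f 78 80 72
f 79 69 81
f 79 81 80
f 80 81 82
f 80 82 72
f 81 69 83
f 81 83 82
f 82 83 84
f 82 84 72
f 83 69 85
f 83 85 84
f 84 85 86
f 84 86 72
f 85 69 70
f 85 70 86
f 86 70 71
f 86 71 72
f 88 87 90
f 88 90 89
f 90 87 91
f 90 91 89
f 91 87 92
f 91 92 89
f 92 87 93
f 92 93 89
f 93 87 94
f 93 94 89
f 94 87 95
f 94 95 89
f 95 87 96
f 95 96 89
f 96 87 97
f 96 97 89
f 97 87 98
f 97 98 89
f 98 87 99
f 98 99 89
f 99 87 100
f 99 100 89
f 100 87 101
f 100 101 89
f 101 87 88
f 101 88 89



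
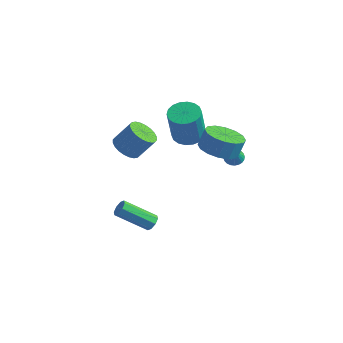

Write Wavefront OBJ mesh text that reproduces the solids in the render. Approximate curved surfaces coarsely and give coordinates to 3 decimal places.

v 2.865 4.137 -0.352
v 3.299 3.91 -0.601
v 3.215 3.463 0.872
v 3.385 4.092 -0.526
v 3.391 4.28 -0.423
v 3.317 4.447 -0.31
v 3.175 4.567 -0.203
v 2.985 4.621 -0.119
v 2.777 4.602 -0.07
v 2.582 4.511 -0.064
v 2.431 4.364 -0.102
v 2.345 4.183 -0.178
v 2.339 3.994 -0.28
v 2.412 3.827 -0.393
v 2.555 3.708 -0.5
v 2.745 3.653 -0.584
v 2.953 3.673 -0.633
v 3.148 3.763 -0.639
v 3.436 1.699 2.062
v 4.344 2.179 1.726
v 4.511 2.56 2.723
v 3.604 2.081 3.058
v 3.942 2.559 1.648
v 4.109 2.941 2.645
v 3.404 2.71 1.681
v 3.572 3.091 2.677
v 2.876 2.589 1.816
v 3.043 2.97 2.812
v 2.497 2.23 2.016
v 2.664 2.611 3.013
v 2.37 1.729 2.229
v 2.537 2.11 3.226
v 2.529 1.22 2.397
v 2.696 1.601 3.394
v 2.931 0.839 2.475
v 3.098 1.221 3.472
v 3.468 0.689 2.443
v 3.636 1.07 3.439
v 3.997 0.81 2.308
v 4.164 1.191 3.304
v 4.376 1.169 2.107
v 4.543 1.55 3.104
v 4.503 1.67 1.894
v 4.67 2.051 2.891
v 0.157 0.627 -4.516
v 0.433 0.725 -4.098
v -1.021 -0.168 -2.927
v -1.297 -0.267 -3.344
v 0.185 1.014 -4.185
v -1.269 0.121 -3.014
v -0.079 1.076 -4.466
v -1.533 0.183 -3.294
v -0.205 0.875 -4.776
v -1.659 -0.019 -3.604
v -0.119 0.528 -4.933
v -1.573 -0.365 -3.762
v 0.129 0.239 -4.846
v -1.325 -0.654 -3.675
v 0.393 0.177 -4.566
v -1.061 -0.716 -3.394
v 0.519 0.379 -4.256
v -0.935 -0.515 -3.084
v -2.435 2.005 -0.521
v -1.814 1.389 -0.616
v -1.084 1.938 0.586
v -1.705 2.555 0.681
v -1.687 1.642 -0.809
v -0.957 2.192 0.393
v -1.673 1.951 -0.959
v -0.944 2.501 0.244
v -1.776 2.268 -1.041
v -1.046 2.818 0.161
v -1.978 2.545 -1.045
v -1.249 3.095 0.157
v -2.251 2.74 -0.969
v -1.521 3.29 0.233
v -2.551 2.823 -0.825
v -1.821 3.373 0.378
v -2.834 2.781 -0.634
v -2.104 3.331 0.568
v -3.056 2.622 -0.426
v -2.326 3.171 0.776
v -3.183 2.368 -0.233
v -2.453 2.918 0.969
v -3.196 2.059 -0.084
v -2.467 2.609 1.119
v -3.094 1.742 -0.001
v -2.364 2.292 1.201
v -2.891 1.465 0.003
v -2.162 2.015 1.205
v -2.619 1.27 -0.073
v -1.889 1.82 1.129
v -2.319 1.187 -0.218
v -1.589 1.737 0.985
v -2.036 1.229 -0.408
v -1.306 1.779 0.794
v 0.87 2.915 1.423
v 1.306 3.668 1.611
v 1.386 3.118 3.625
v 0.95 2.365 3.437
v 0.926 3.772 1.655
v 1.007 3.222 3.669
v 0.535 3.707 1.652
v 0.616 3.157 3.667
v 0.211 3.485 1.605
v 0.291 2.935 3.619
v 0.017 3.15 1.521
v 0.098 2.6 3.536
v -0.008 2.768 1.418
v 0.072 2.218 3.432
v 0.141 2.416 1.316
v 0.221 1.866 3.33
v 0.434 2.162 1.235
v 0.514 1.612 3.249
v 0.813 2.058 1.191
v 0.894 1.508 3.205
v 1.204 2.123 1.193
v 1.285 1.573 3.208
v 1.529 2.345 1.241
v 1.609 1.795 3.255
v 1.722 2.68 1.324
v 1.803 2.13 3.339
v 1.748 3.062 1.428
v 1.828 2.512 3.442
v 1.599 3.414 1.53
v 1.679 2.864 3.544
f 2 1 4
f 2 4 3
f 4 1 5
f 4 5 3
f 5 1 6
f 5 6 3
f 6 1 7
f 6 7 3
f 7 1 8
f 7 8 3
f 8 1 9
f 8 9 3
f 9 1 10
f 9 10 3
f 10 1 11
f 10 11 3
f 11 1 12
f 11 12 3
f 12 1 13
f 12 13 3
f 13 1 14
f 13 14 3
f 14 1 15
f 14 15 3
f 15 1 16
f 15 16 3
f 16 1 17
f 16 17 3
f 17 1 18
f 17 18 3
f 18 1 2
f 18 2 3
f 20 19 23
f 20 23 21
f 21 23 24
f 21 24 22
f 23 19 25
f 23 25 24
f 24 25 26
f 24 26 22
f 25 19 27
f 25 27 26
f 26 27 28
f 26 28 22
f 27 19 29
f 27 29 28
f 28 29 30
f 28 30 22
f 29 19 31
f 29 31 30
f 30 31 32
f 30 32 22
f 31 19 33
f 31 33 32
f 32 33 34
f 32 34 22
f 33 19 35
f 33 35 34
f 34 35 36
f 34 36 22
f 35 19 37
f 35 37 36
f 36 37 38
f 36 38 22
f 37 19 39
f 37 39 38
f 38 39 40
f 38 40 22
f 39 19 41
f 39 41 40
f 40 41 42
f 40 42 22
f 41 19 43
f 41 43 42
f 42 43 44
f 42 44 22
f 43 19 20
f 43 20 44
f 44 20 21
f 44 21 22
f 46 45 49
f 46 49 47
f 47 49 50
f 47 50 48
f 49 45 51
f 49 51 50
f 50 51 52
f 50 52 48
f 51 45 53
f 51 53 52
f 52 53 54
f 52 54 48
f 53 45 55
f 53 55 54
f 54 55 56
f 54 56 48
f 55 45 57
f 55 57 56
f 56 57 58
f 56 58 48
f 57 45 59
f 57 59 58
f 58 59 60
f 58 60 48
f 59 45 61
f 59 61 60
f 60 61 62
f 60 62 48
f 61 45 46
f 61 46 62
f 62 46 47
f 62 47 48
f 64 63 67
f 64 67 65
f 65 67 68
f 65 68 66
f 67 63 69
f 67 69 68
f 68 69 70
f 68 70 66
f 69 63 71
f 69 71 70
f 70 71 72
f 70 72 66
f 71 63 73
f 71 73 72
f 72 73 74
f 72 74 66
f 73 63 75
f 73 75 74
f 74 75 76
f 74 76 66
f 75 63 77
f 75 77 76
f 76 77 78
f 76 78 66
f 77 63 79
f 77 79 78
f 78 79 80
f 78 80 66
f 79 63 81
f 79 81 80
f 80 81 82
f 80 82 66
f 81 63 83
f 81 83 82
f 82 83 84
f 82 84 66
f 83 63 85
f 83 85 84
f 84 85 86
f 84 86 66
f 85 63 87
f 85 87 86
f 86 87 88
f 86 88 66
f 87 63 89
f 87 89 88
f 88 89 90
f 88 90 66
f 89 63 91
f 89 91 90
f 90 91 92
f 90 92 66
f 91 63 93
f 91 93 92
f 92 93 94
f 92 94 66
f 93 63 95
f 93 95 94
f 94 95 96
f 94 96 66
f 95 63 64
f 95 64 96
f 96 64 65
f 96 65 66
f 98 97 101
f 98 101 99
f 99 101 102
f 99 102 100
f 101 97 103
f 101 103 102
f 102 103 104
f 102 104 100
f 103 97 105
f 103 105 104
f 104 105 106
f 104 106 100
f 105 97 107
f 105 107 106
f 106 107 108
f 106 108 100
f 107 97 109
f 107 109 108
f 108 109 110
f 108 110 100
f 109 97 111
f 109 111 110
f 110 111 112
f 110 112 100
f 111 97 113
f 111 113 112
f 112 113 114
f 112 114 100
f 113 97 115
f 113 115 114
f 114 115 116
f 114 116 100
f 115 97 117
f 115 117 116
f 116 117 118
f 116 118 100
f 117 97 119
f 117 119 118
f 118 119 120
f 118 120 100
f 119 97 121
f 119 121 120
f 120 121 122
f 120 122 100
f 121 97 123
f 121 123 122
f 122 123 124
f 122 124 100
f 123 97 125
f 123 125 124
f 124 125 126
f 124 126 100
f 125 97 98
f 125 98 126
f 126 98 99
f 126 99 100



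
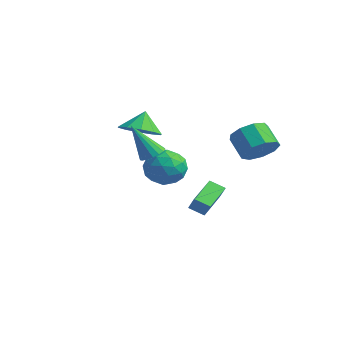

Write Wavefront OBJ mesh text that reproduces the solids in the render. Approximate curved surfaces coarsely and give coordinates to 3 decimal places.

v 2.143 1.792 0.938
v 2.756 2.216 1.59
v 1.73 2.373 2.453
v 1.117 1.948 1.802
v 2.487 2.687 1.184
v 1.461 2.844 2.048
v 2.057 2.739 0.664
v 1.031 2.896 1.527
v 1.667 2.348 0.272
v 0.641 2.505 1.135
v 1.5 1.696 0.192
v 0.474 1.853 1.055
v 1.633 1.09 0.461
v 0.608 1.247 1.324
v 2.006 0.811 0.953
v 0.98 0.968 1.817
v 2.442 0.991 1.439
v 1.416 1.148 2.302
v 2.738 1.546 1.69
v 1.713 1.703 2.554
v 1.081 -3.651 1.747
v 1.593 -4.044 1.823
v 0.339 -4.289 3.433
v 1.681 -3.78 1.962
v 1.631 -3.486 2.052
v 1.456 -3.23 2.071
v 1.194 -3.07 2.016
v 0.907 -3.044 1.9
v 0.66 -3.156 1.749
v 0.509 -3.382 1.597
v 0.489 -3.669 1.479
v 0.605 -3.952 1.423
v 0.83 -4.166 1.441
v 1.113 -4.262 1.529
v 1.388 -4.218 1.667
v -4.659 1.082 -2.103
v -3.795 1.851 -2.121
v -3.525 -0.171 -1.299
v -2.661 0.598 -1.317
v -3.567 0.762 -0.617
v -4.268 1.536 -1.114
v -3.052 0.144 -2.306
v -3.753 0.918 -2.803
v -2.803 1.272 -2.247
v -3.121 1.654 -1.203
v -4.199 0.026 -2.217
v -4.517 0.408 -1.173
v -4.327 1.577 -2.182
v -2.993 0.103 -1.238
v -3.526 0.2 -0.826
v -3.018 0.652 -0.837
v -4.604 1.391 -1.59
v -4.097 1.844 -1.601
v -3.963 1.203 -0.717
v -3.223 -0.164 -1.819
v -2.716 0.289 -1.83
v -4.302 1.028 -2.583
v -3.794 1.48 -2.594
v -3.357 0.477 -2.703
v -3.236 1.688 -2.267
v -2.569 0.952 -1.795
v -2.799 0.684 -2.376
v -3.211 1.14 -2.668
v -3.423 1.913 -1.654
v -2.756 1.176 -1.181
v -3.288 1.272 -0.769
v -3.7 1.727 -1.061
v -2.839 1.572 -1.728
v -4.564 0.504 -2.239
v -3.897 -0.233 -1.766
v -3.62 -0.047 -2.359
v -4.032 0.408 -2.651
v -4.751 0.728 -1.625
v -4.084 -0.008 -1.153
v -4.109 0.54 -0.752
v -4.521 0.996 -1.044
v -4.481 0.108 -1.692
v -2.351 -1.717 1.715
v -1.449 -1.13 1.622
v -2.589 -1.183 2.785
v -1.948 -0.788 1.34
v -2.601 -0.8 1.202
v -3.158 -1.163 1.259
v -3.407 -1.737 1.49
v -3.253 -2.304 1.807
v -2.754 -2.647 2.089
v -2.101 -2.634 2.228
v -1.544 -2.271 2.17
v -1.295 -1.697 1.939
v -1.42 1.445 -4.354
v -2.087 0.992 -3.954
v -2.133 3.005 -3.776
v -2.8 2.552 -3.376
v -0.92 1.388 -3.584
v -1.587 0.935 -3.184
v -1.633 2.948 -3.006
v -2.3 2.495 -2.606
f 2 1 5
f 2 5 3
f 3 5 6
f 3 6 4
f 5 1 7
f 5 7 6
f 6 7 8
f 6 8 4
f 7 1 9
f 7 9 8
f 8 9 10
f 8 10 4
f 9 1 11
f 9 11 10
f 10 11 12
f 10 12 4
f 11 1 13
f 11 13 12
f 12 13 14
f 12 14 4
f 13 1 15
f 13 15 14
f 14 15 16
f 14 16 4
f 15 1 17
f 15 17 16
f 16 17 18
f 16 18 4
f 17 1 19
f 17 19 18
f 18 19 20
f 18 20 4
f 19 1 2
f 19 2 20
f 20 2 3
f 20 3 4
f 22 21 24
f 22 24 23
f 24 21 25
f 24 25 23
f 25 21 26
f 25 26 23
f 26 21 27
f 26 27 23
f 27 21 28
f 27 28 23
f 28 21 29
f 28 29 23
f 29 21 30
f 29 30 23
f 30 21 31
f 30 31 23
f 31 21 32
f 31 32 23
f 32 21 33
f 32 33 23
f 33 21 34
f 33 34 23
f 34 21 35
f 34 35 23
f 35 21 22
f 35 22 23
f 36 73 52
f 73 47 76
f 52 76 41
f 73 76 52
f 36 52 48
f 52 41 53
f 48 53 37
f 52 53 48
f 36 48 57
f 48 37 58
f 57 58 43
f 48 58 57
f 36 57 69
f 57 43 72
f 69 72 46
f 57 72 69
f 36 69 73
f 69 46 77
f 73 77 47
f 69 77 73
f 37 53 64
f 53 41 67
f 64 67 45
f 53 67 64
f 41 76 54
f 76 47 75
f 54 75 40
f 76 75 54
f 47 77 74
f 77 46 70
f 74 70 38
f 77 70 74
f 46 72 71
f 72 43 59
f 71 59 42
f 72 59 71
f 43 58 63
f 58 37 60
f 63 60 44
f 58 60 63
f 39 65 51
f 65 45 66
f 51 66 40
f 65 66 51
f 39 51 49
f 51 40 50
f 49 50 38
f 51 50 49
f 39 49 56
f 49 38 55
f 56 55 42
f 49 55 56
f 39 56 61
f 56 42 62
f 61 62 44
f 56 62 61
f 39 61 65
f 61 44 68
f 65 68 45
f 61 68 65
f 40 66 54
f 66 45 67
f 54 67 41
f 66 67 54
f 38 50 74
f 50 40 75
f 74 75 47
f 50 75 74
f 42 55 71
f 55 38 70
f 71 70 46
f 55 70 71
f 44 62 63
f 62 42 59
f 63 59 43
f 62 59 63
f 45 68 64
f 68 44 60
f 64 60 37
f 68 60 64
f 79 78 81
f 79 81 80
f 81 78 82
f 81 82 80
f 82 78 83
f 82 83 80
f 83 78 84
f 83 84 80
f 84 78 85
f 84 85 80
f 85 78 86
f 85 86 80
f 86 78 87
f 86 87 80
f 87 78 88
f 87 88 80
f 88 78 89
f 88 89 80
f 89 78 79
f 89 79 80
f 91 93 90
f 94 91 90
f 90 93 92
f 92 94 90
f 91 97 93
f 95 91 94
f 95 97 91
f 93 97 92
f 96 94 92
f 92 97 96
f 96 95 94
f 97 95 96

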